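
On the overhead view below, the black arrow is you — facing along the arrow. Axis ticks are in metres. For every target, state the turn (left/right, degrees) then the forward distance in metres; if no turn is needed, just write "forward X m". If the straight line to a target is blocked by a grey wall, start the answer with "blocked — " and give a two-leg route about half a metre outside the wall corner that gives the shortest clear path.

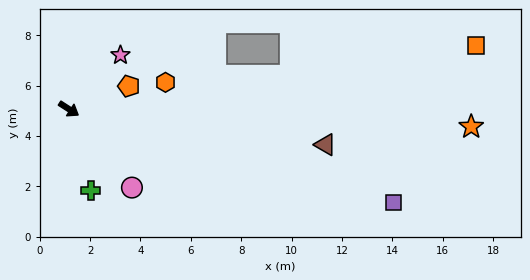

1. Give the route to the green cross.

turn right 42°, forward 3.3 m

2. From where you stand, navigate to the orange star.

turn left 30°, forward 16.0 m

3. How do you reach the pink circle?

turn right 19°, forward 4.0 m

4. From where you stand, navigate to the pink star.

turn left 79°, forward 3.0 m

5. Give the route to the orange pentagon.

turn left 54°, forward 2.5 m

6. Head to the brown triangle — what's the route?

turn left 25°, forward 10.3 m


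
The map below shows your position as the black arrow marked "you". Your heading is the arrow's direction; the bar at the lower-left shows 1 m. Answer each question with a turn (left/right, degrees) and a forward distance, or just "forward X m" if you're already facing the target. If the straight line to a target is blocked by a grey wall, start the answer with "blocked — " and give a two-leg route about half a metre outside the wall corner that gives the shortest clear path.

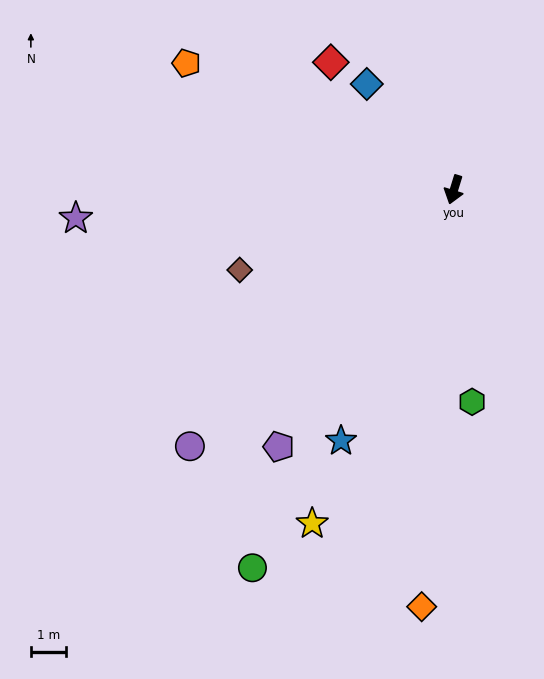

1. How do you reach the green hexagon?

turn left 22°, forward 6.0 m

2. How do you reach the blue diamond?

turn right 123°, forward 3.9 m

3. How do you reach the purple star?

turn right 69°, forward 10.7 m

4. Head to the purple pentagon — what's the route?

turn right 17°, forward 8.8 m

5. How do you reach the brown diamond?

turn right 52°, forward 6.5 m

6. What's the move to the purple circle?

turn right 29°, forward 10.4 m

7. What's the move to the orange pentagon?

turn right 98°, forward 8.3 m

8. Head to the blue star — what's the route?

turn right 7°, forward 7.8 m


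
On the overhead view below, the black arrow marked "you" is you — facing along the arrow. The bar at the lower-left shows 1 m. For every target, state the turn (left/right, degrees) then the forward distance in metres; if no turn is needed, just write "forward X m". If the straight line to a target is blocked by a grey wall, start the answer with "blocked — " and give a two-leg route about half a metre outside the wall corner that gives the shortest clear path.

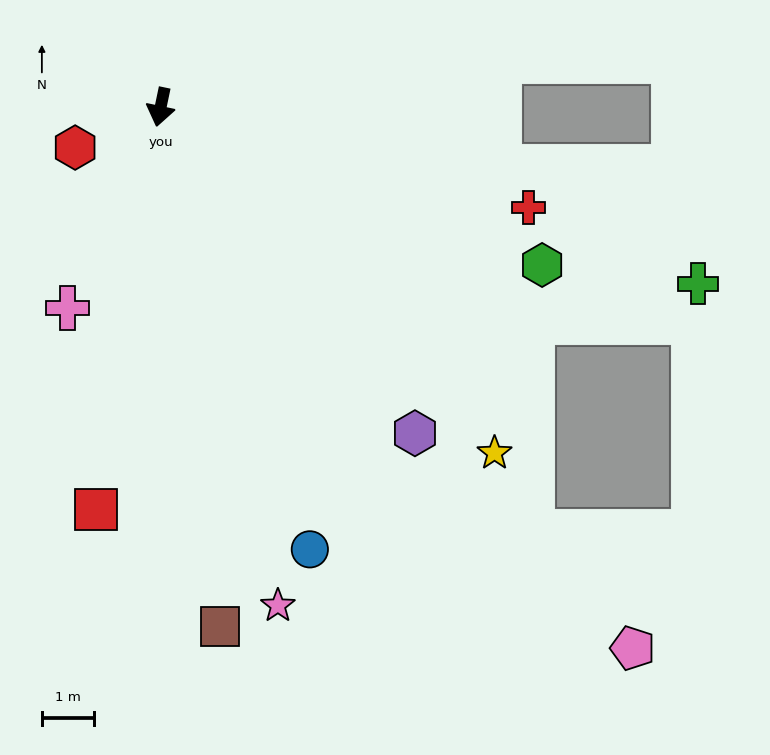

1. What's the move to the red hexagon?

turn right 53°, forward 1.8 m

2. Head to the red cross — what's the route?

turn left 87°, forward 7.3 m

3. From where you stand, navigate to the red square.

turn left 3°, forward 7.8 m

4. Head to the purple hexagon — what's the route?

turn left 50°, forward 8.0 m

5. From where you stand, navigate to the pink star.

turn left 25°, forward 9.9 m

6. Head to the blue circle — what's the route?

turn left 30°, forward 9.0 m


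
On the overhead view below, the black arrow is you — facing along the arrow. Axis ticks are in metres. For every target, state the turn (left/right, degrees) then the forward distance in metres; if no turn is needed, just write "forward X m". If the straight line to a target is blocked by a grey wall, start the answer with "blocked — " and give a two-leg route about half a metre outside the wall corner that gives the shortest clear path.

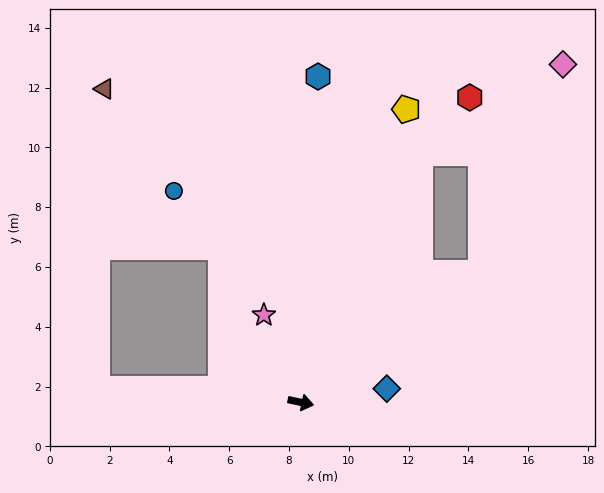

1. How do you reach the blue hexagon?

turn left 99°, forward 10.9 m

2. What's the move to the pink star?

turn left 125°, forward 3.2 m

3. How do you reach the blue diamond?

turn left 21°, forward 2.9 m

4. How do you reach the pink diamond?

blocked — turn left 76°, forward 9.2 m, then turn right 32°, forward 5.6 m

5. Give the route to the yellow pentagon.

turn left 82°, forward 10.4 m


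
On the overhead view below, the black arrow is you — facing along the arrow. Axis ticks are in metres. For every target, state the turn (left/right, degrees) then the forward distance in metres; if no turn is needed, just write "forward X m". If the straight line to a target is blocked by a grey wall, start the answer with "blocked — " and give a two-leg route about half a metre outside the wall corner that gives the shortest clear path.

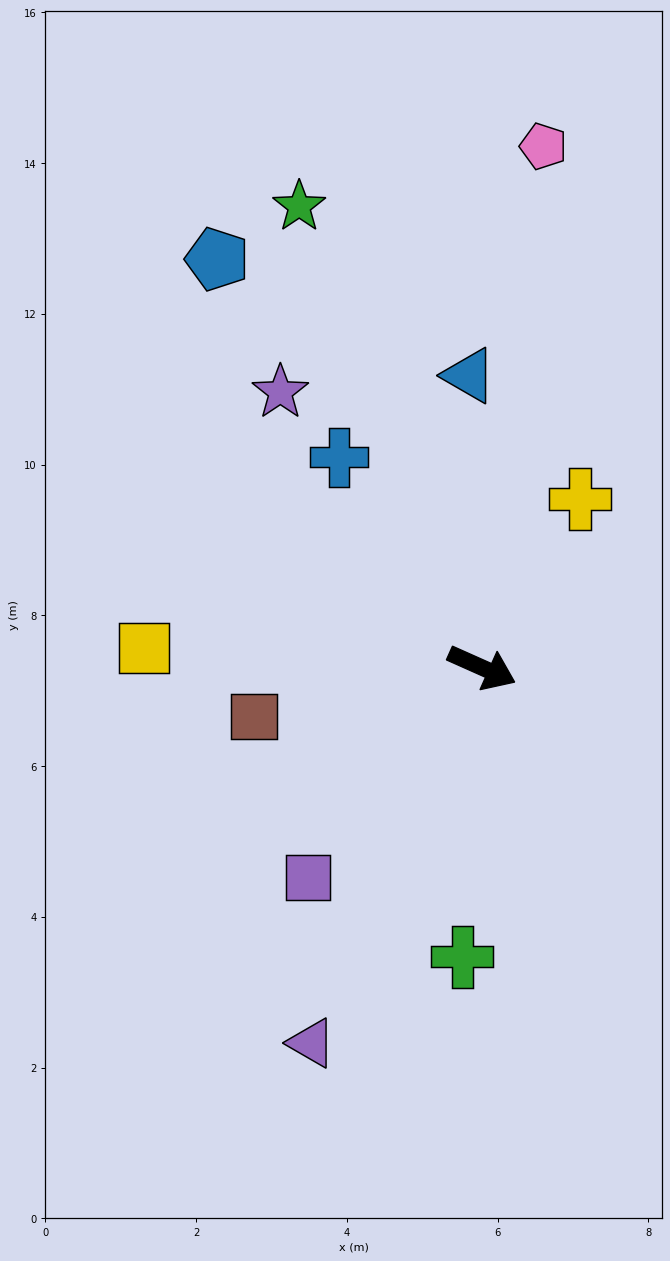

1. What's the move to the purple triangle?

turn right 90°, forward 5.5 m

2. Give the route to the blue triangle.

turn left 117°, forward 3.9 m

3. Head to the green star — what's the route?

turn left 136°, forward 6.6 m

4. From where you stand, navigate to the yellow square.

turn right 159°, forward 4.5 m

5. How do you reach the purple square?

turn right 106°, forward 3.6 m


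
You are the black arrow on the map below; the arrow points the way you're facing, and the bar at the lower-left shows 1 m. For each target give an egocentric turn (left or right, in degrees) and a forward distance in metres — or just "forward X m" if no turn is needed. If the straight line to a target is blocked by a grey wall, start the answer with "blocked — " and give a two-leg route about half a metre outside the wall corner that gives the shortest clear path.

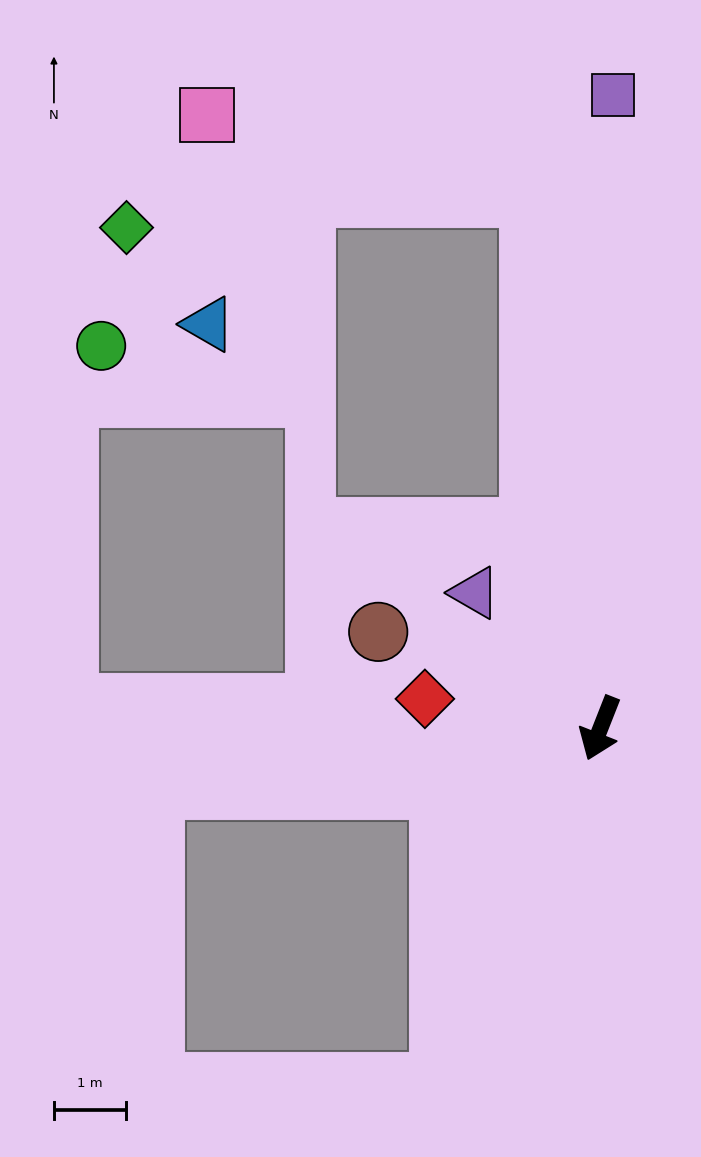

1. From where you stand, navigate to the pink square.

blocked — turn right 151°, forward 7.4 m, then turn left 68°, forward 4.6 m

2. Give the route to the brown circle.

turn right 92°, forward 3.4 m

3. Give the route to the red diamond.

turn right 78°, forward 2.5 m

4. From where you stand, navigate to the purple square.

turn right 160°, forward 8.8 m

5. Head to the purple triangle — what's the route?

turn right 116°, forward 2.6 m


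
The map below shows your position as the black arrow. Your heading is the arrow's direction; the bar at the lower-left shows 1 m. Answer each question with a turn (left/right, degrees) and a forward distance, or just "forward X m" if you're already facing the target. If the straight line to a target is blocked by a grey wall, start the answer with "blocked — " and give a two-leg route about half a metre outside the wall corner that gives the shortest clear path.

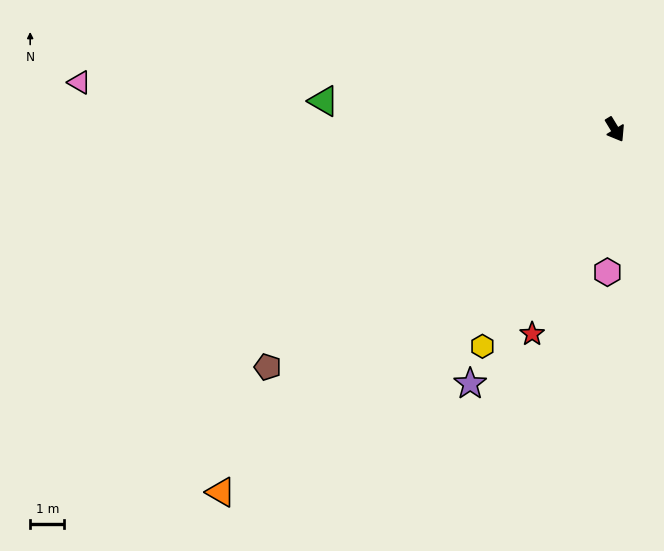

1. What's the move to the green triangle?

turn right 127°, forward 8.6 m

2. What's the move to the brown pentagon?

turn right 87°, forward 12.3 m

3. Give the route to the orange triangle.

turn right 79°, forward 15.7 m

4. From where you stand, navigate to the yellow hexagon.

turn right 63°, forward 7.4 m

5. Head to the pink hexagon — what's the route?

turn right 34°, forward 4.2 m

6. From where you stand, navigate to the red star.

turn right 53°, forward 6.5 m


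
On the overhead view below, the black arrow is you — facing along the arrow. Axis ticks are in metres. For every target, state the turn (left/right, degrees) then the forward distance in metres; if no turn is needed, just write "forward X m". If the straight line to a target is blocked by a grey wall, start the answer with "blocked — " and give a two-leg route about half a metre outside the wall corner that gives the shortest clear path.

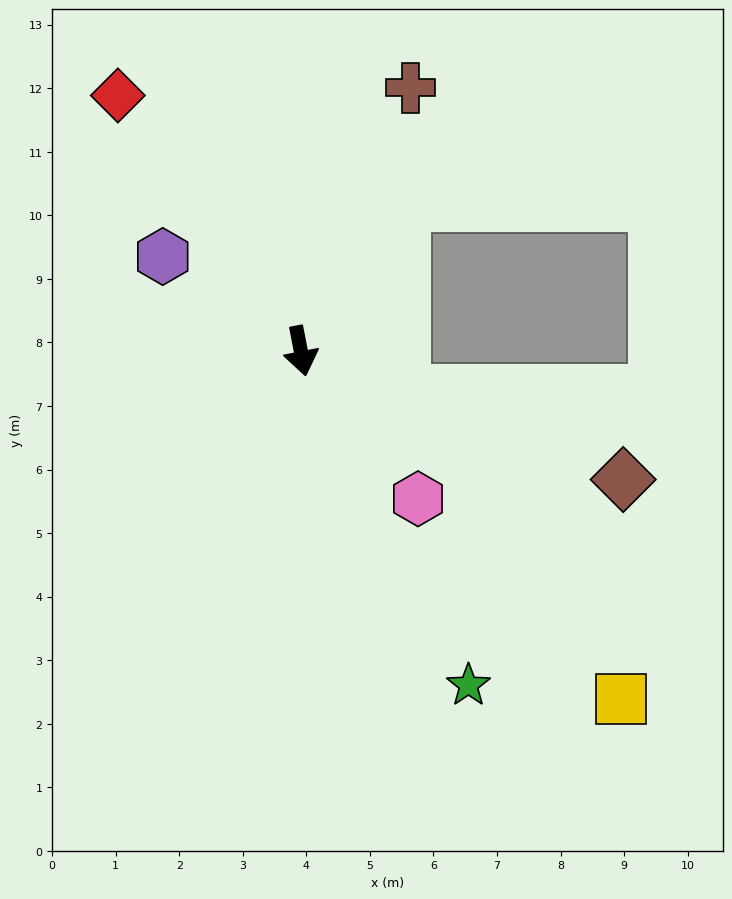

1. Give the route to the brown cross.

turn left 146°, forward 4.5 m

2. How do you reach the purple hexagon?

turn right 135°, forward 2.6 m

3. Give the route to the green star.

turn left 16°, forward 5.9 m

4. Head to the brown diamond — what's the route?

turn left 57°, forward 5.5 m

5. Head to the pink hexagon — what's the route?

turn left 28°, forward 3.0 m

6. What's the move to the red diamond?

turn right 155°, forward 4.9 m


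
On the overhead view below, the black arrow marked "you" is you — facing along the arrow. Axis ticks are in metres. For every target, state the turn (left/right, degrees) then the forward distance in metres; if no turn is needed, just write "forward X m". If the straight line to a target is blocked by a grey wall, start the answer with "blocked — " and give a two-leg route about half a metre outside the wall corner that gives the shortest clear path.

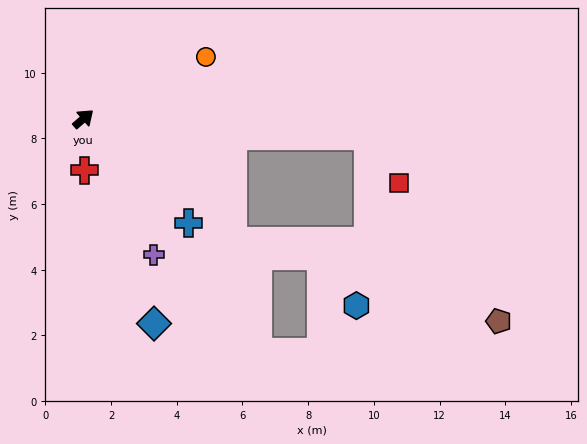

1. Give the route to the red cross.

turn right 130°, forward 1.6 m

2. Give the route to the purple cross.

turn right 104°, forward 4.7 m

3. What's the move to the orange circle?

turn right 14°, forward 4.2 m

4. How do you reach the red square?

blocked — turn right 45°, forward 8.7 m, then turn right 52°, forward 1.7 m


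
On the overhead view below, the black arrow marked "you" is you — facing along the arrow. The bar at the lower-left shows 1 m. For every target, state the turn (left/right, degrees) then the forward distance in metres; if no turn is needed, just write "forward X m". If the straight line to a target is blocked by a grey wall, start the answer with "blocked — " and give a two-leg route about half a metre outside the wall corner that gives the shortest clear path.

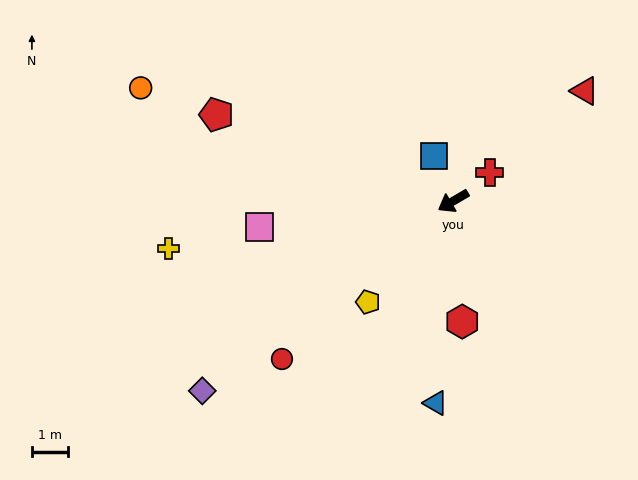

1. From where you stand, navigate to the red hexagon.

turn left 64°, forward 3.3 m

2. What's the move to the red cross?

turn right 172°, forward 1.3 m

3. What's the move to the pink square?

turn right 23°, forward 5.4 m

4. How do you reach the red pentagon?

turn right 50°, forward 6.9 m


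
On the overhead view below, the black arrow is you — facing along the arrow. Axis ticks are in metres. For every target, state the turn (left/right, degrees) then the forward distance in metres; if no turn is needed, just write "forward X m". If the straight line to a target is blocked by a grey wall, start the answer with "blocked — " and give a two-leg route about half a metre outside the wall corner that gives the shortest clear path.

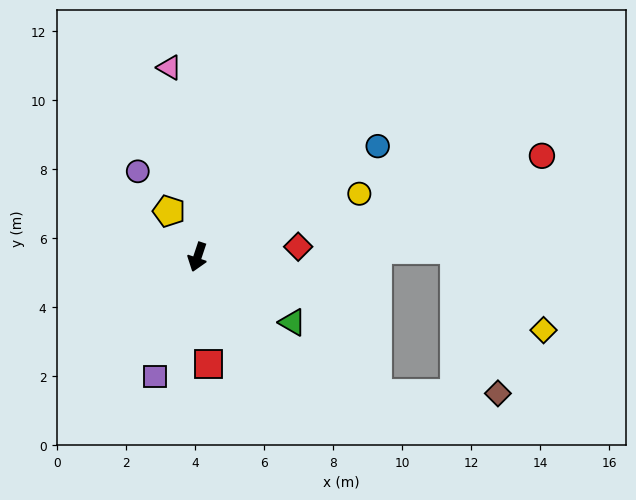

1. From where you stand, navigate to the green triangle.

turn left 74°, forward 3.3 m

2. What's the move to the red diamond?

turn left 114°, forward 2.9 m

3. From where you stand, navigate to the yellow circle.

turn left 130°, forward 5.0 m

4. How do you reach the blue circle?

turn left 140°, forward 6.1 m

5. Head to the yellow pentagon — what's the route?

turn right 130°, forward 1.6 m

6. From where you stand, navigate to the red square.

turn left 25°, forward 3.1 m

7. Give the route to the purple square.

forward 3.7 m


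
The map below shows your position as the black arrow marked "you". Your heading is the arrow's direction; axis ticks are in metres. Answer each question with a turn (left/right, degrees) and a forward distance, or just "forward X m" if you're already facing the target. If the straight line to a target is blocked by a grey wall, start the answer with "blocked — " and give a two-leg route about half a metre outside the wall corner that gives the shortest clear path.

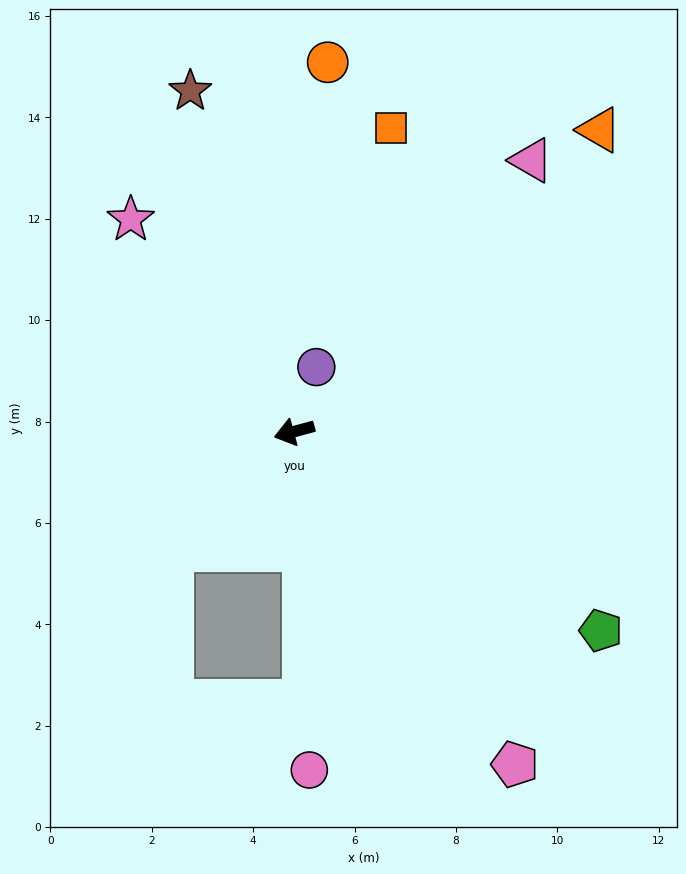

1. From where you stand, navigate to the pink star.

turn right 68°, forward 5.3 m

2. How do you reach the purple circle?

turn right 124°, forward 1.3 m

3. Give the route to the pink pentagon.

turn left 108°, forward 7.9 m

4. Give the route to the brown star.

turn right 88°, forward 7.0 m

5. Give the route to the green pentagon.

turn left 132°, forward 7.2 m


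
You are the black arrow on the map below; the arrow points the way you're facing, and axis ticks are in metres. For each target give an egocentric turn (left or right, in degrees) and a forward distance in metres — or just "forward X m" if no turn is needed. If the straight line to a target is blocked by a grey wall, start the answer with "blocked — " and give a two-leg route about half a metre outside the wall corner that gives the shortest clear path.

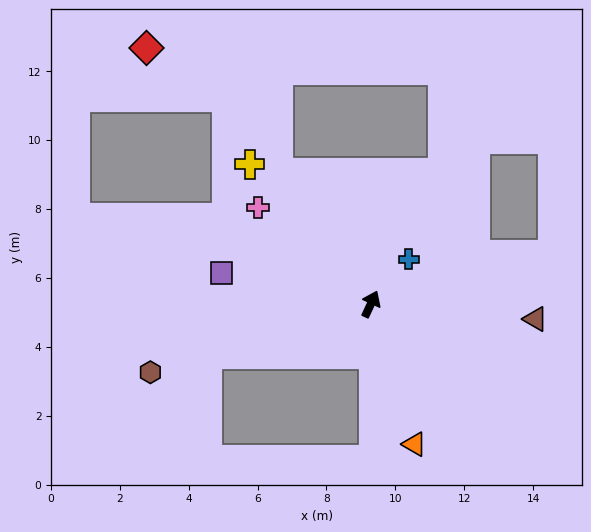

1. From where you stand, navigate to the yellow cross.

turn left 66°, forward 5.4 m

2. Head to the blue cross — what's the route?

turn right 15°, forward 1.7 m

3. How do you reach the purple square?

turn left 103°, forward 4.4 m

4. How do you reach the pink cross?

turn left 74°, forward 4.3 m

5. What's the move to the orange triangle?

turn right 138°, forward 4.3 m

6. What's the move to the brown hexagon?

turn left 132°, forward 6.7 m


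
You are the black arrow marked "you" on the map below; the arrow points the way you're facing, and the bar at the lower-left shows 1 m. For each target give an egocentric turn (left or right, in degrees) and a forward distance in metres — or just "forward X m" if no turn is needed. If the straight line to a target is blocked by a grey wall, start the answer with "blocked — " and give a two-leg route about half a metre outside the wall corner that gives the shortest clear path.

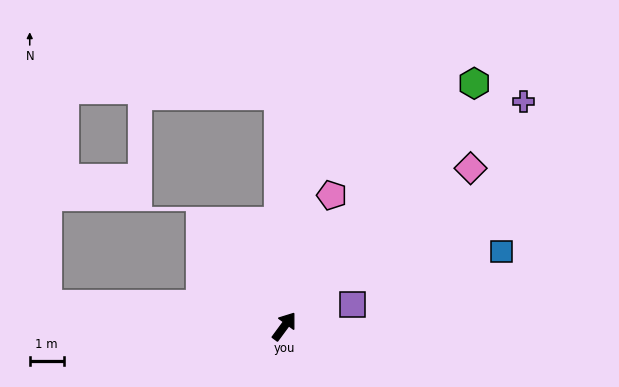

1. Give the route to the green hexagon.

forward 9.1 m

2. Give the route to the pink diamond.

turn right 13°, forward 7.2 m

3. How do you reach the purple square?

turn right 36°, forward 2.1 m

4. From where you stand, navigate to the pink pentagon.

turn left 16°, forward 4.1 m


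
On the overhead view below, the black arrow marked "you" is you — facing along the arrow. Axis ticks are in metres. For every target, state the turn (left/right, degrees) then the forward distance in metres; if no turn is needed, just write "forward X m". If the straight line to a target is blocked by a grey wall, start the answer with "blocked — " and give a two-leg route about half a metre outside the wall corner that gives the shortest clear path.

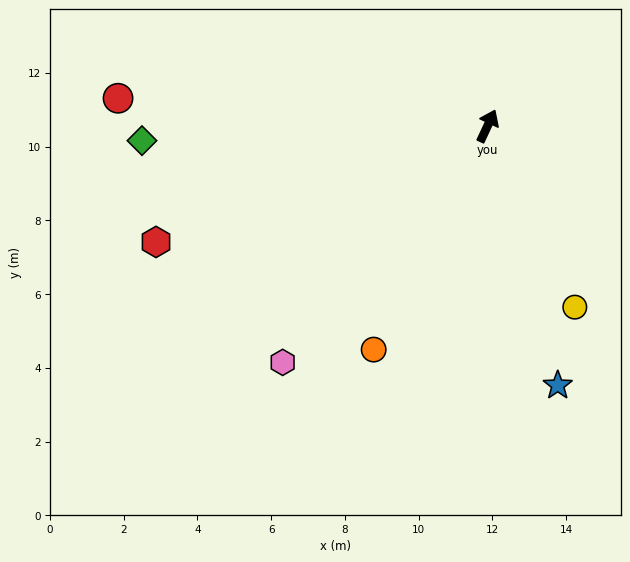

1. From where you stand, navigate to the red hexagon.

turn left 134°, forward 9.5 m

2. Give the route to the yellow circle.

turn right 129°, forward 5.5 m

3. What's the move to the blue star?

turn right 140°, forward 7.3 m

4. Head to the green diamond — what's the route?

turn left 117°, forward 9.4 m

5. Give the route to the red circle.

turn left 111°, forward 10.1 m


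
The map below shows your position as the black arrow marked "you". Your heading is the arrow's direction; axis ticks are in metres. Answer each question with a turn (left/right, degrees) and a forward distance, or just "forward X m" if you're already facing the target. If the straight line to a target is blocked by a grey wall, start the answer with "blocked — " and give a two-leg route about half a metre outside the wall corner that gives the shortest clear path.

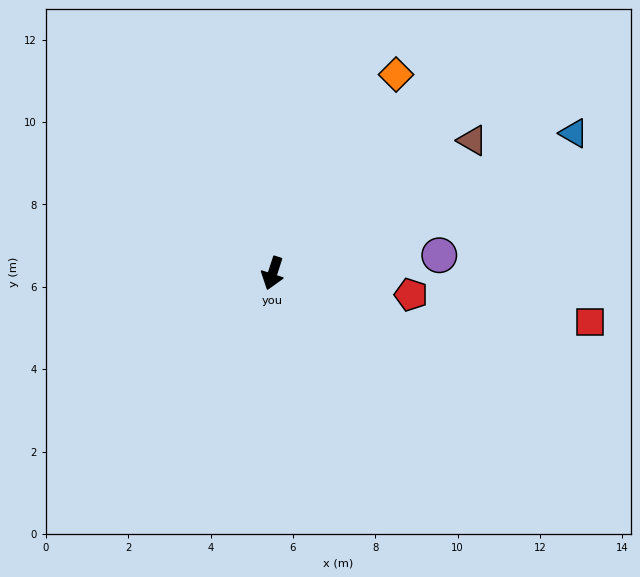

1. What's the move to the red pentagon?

turn left 99°, forward 3.4 m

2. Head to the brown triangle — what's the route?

turn left 142°, forward 5.8 m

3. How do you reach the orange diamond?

turn left 166°, forward 5.7 m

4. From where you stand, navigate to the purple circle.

turn left 114°, forward 4.1 m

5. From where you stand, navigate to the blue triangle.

turn left 133°, forward 8.1 m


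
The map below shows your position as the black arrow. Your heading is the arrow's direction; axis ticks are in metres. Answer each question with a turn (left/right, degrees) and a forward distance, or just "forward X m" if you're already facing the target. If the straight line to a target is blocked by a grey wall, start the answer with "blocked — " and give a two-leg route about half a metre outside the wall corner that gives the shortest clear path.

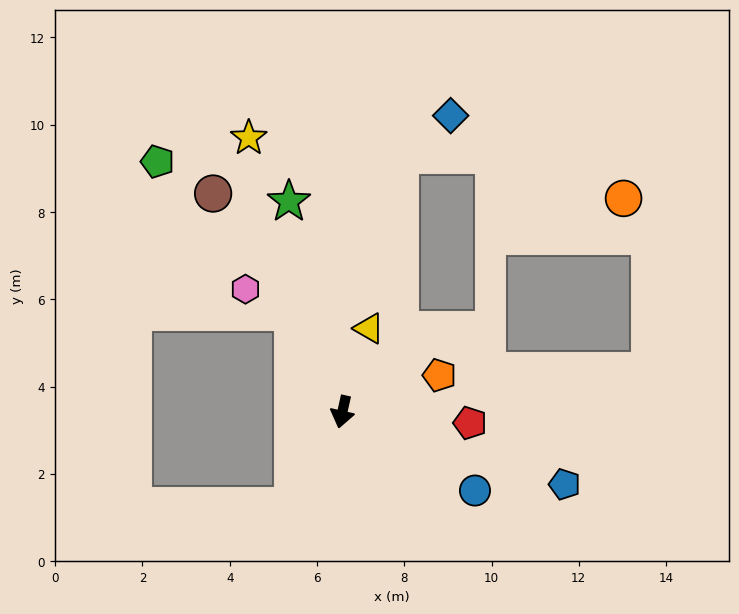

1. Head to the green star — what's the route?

turn right 153°, forward 5.0 m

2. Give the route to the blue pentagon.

turn left 85°, forward 5.4 m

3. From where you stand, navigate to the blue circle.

turn left 72°, forward 3.5 m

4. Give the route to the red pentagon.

turn left 98°, forward 2.9 m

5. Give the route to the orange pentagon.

turn left 123°, forward 2.4 m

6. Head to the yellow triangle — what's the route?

turn left 175°, forward 2.0 m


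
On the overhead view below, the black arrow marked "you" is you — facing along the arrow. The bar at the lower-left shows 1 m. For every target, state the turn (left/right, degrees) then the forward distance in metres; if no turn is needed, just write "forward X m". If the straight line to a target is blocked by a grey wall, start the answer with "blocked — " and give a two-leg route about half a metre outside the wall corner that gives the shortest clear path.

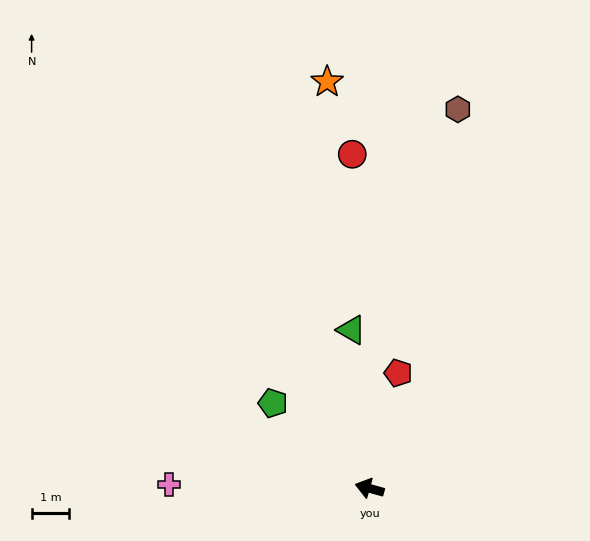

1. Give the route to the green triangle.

turn right 68°, forward 4.2 m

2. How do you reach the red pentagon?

turn right 88°, forward 3.2 m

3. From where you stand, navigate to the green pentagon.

turn right 26°, forward 3.4 m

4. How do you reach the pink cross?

turn left 14°, forward 5.3 m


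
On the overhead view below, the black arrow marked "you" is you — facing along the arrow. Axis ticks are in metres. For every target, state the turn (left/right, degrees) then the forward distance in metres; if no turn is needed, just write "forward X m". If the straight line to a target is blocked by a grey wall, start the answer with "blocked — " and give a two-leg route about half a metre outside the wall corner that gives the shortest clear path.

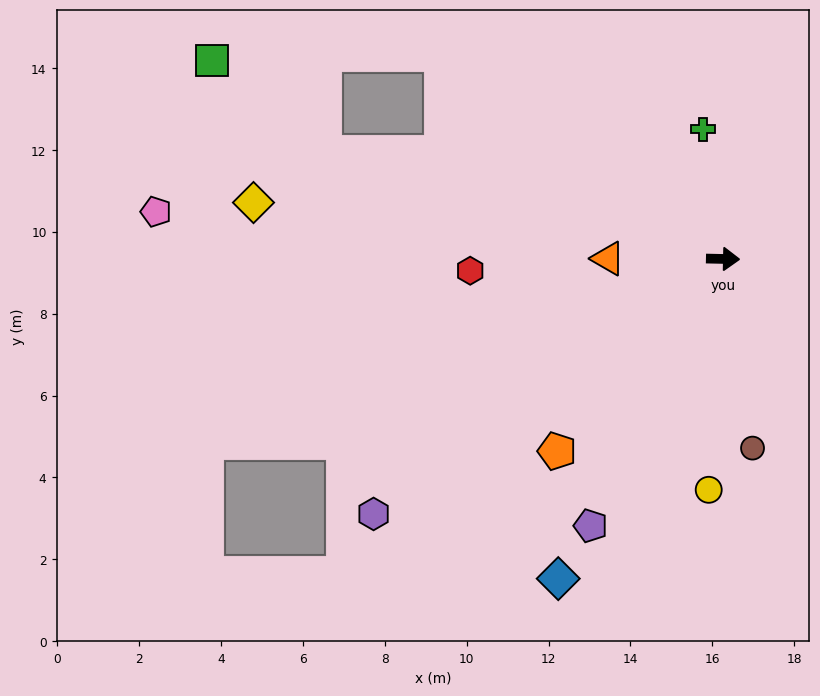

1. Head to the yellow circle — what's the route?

turn right 92°, forward 5.6 m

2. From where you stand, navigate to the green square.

blocked — turn left 166°, forward 10.1 m, then turn right 24°, forward 3.6 m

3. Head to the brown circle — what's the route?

turn right 80°, forward 4.7 m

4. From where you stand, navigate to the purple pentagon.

turn right 115°, forward 7.3 m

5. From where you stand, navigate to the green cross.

turn left 100°, forward 3.2 m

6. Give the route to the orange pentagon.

turn right 130°, forward 6.2 m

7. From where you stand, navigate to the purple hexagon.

turn right 143°, forward 10.6 m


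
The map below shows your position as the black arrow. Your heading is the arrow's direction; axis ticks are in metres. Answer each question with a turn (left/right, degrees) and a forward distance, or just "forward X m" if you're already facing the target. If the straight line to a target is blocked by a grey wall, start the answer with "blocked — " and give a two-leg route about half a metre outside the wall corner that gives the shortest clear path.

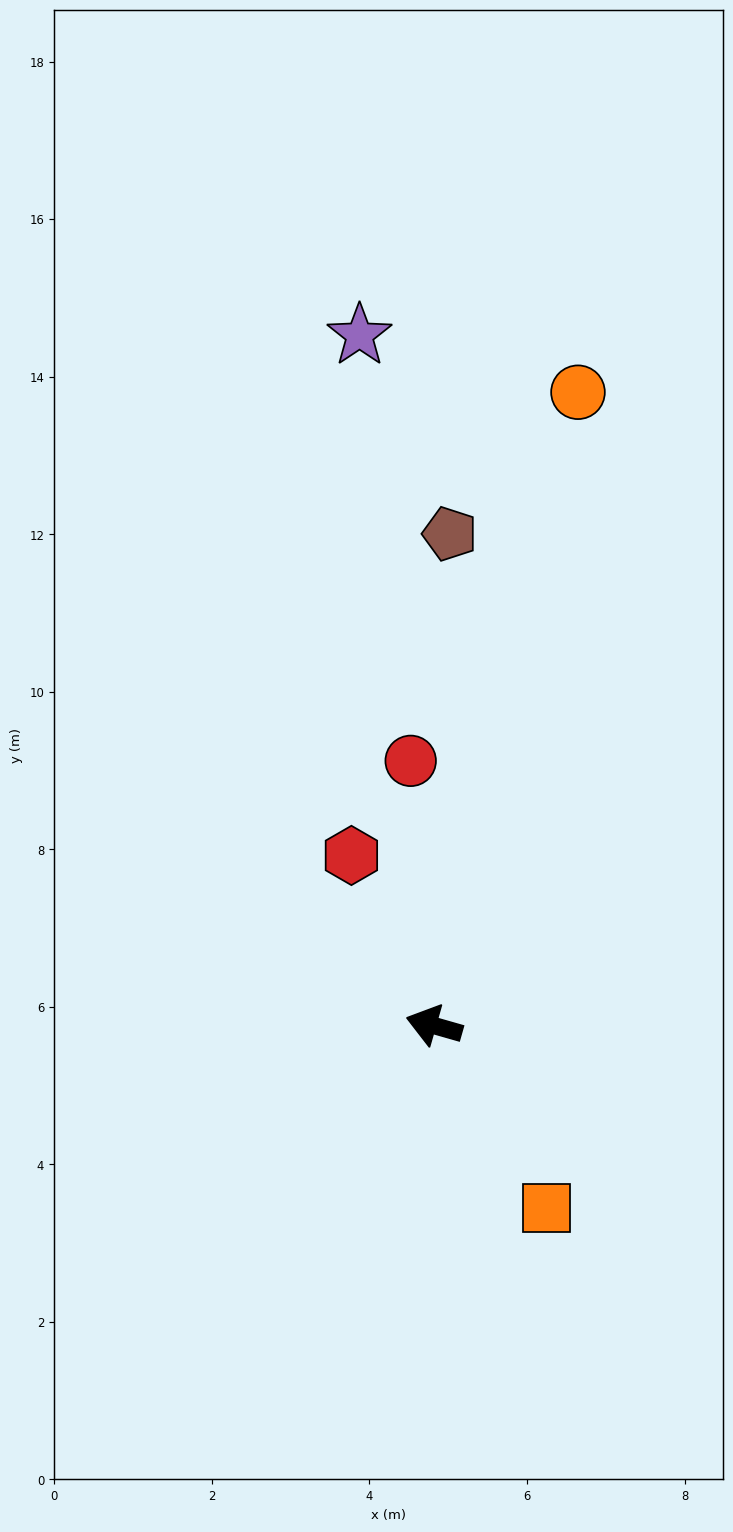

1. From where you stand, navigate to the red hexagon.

turn right 48°, forward 2.4 m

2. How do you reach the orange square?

turn left 138°, forward 2.7 m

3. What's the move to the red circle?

turn right 69°, forward 3.4 m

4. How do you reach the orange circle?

turn right 87°, forward 8.2 m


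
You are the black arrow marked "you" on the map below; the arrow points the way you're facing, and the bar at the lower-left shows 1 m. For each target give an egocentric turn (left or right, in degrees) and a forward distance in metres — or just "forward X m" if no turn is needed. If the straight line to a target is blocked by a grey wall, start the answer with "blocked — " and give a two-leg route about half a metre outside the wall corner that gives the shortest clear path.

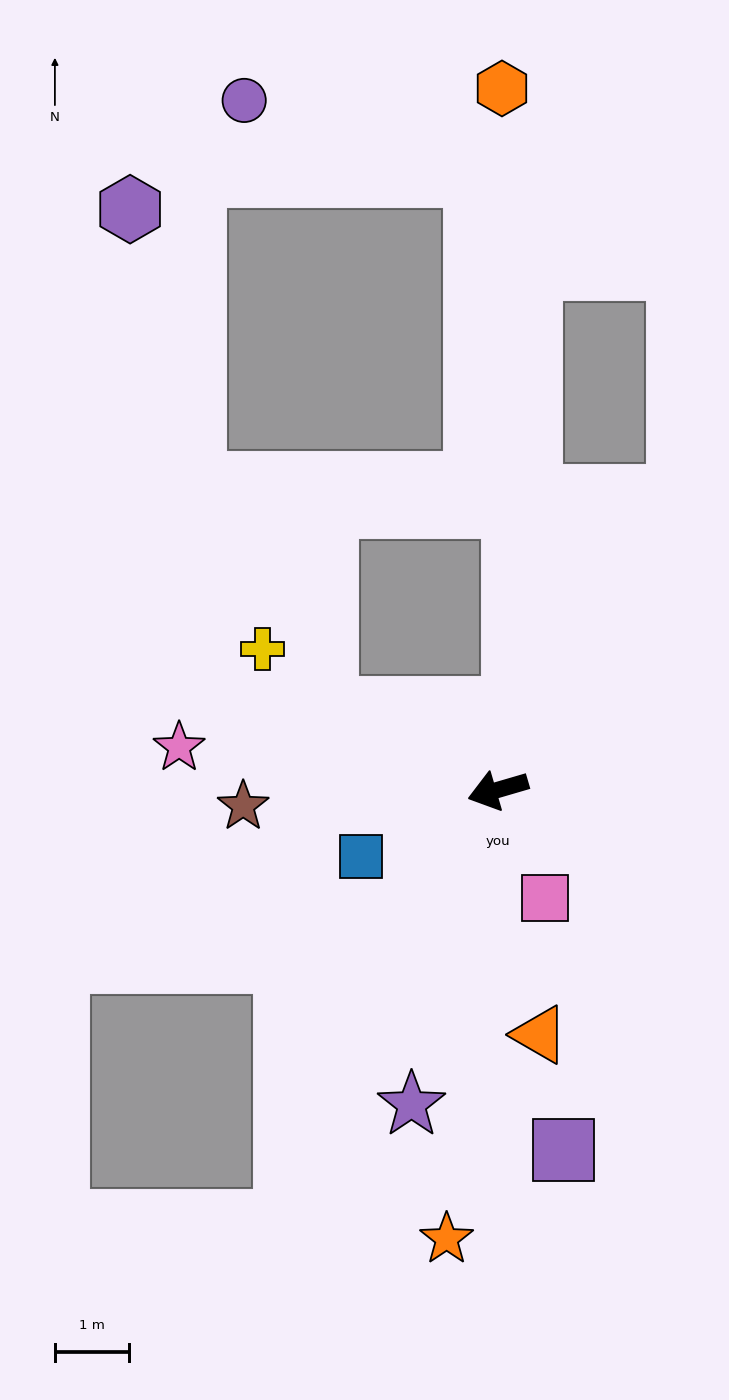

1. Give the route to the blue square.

turn left 10°, forward 2.1 m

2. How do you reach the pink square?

turn left 97°, forward 1.6 m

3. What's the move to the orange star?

turn left 67°, forward 6.1 m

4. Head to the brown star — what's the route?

turn right 13°, forward 3.5 m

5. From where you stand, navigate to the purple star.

turn left 58°, forward 4.4 m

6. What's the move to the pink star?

turn right 24°, forward 4.4 m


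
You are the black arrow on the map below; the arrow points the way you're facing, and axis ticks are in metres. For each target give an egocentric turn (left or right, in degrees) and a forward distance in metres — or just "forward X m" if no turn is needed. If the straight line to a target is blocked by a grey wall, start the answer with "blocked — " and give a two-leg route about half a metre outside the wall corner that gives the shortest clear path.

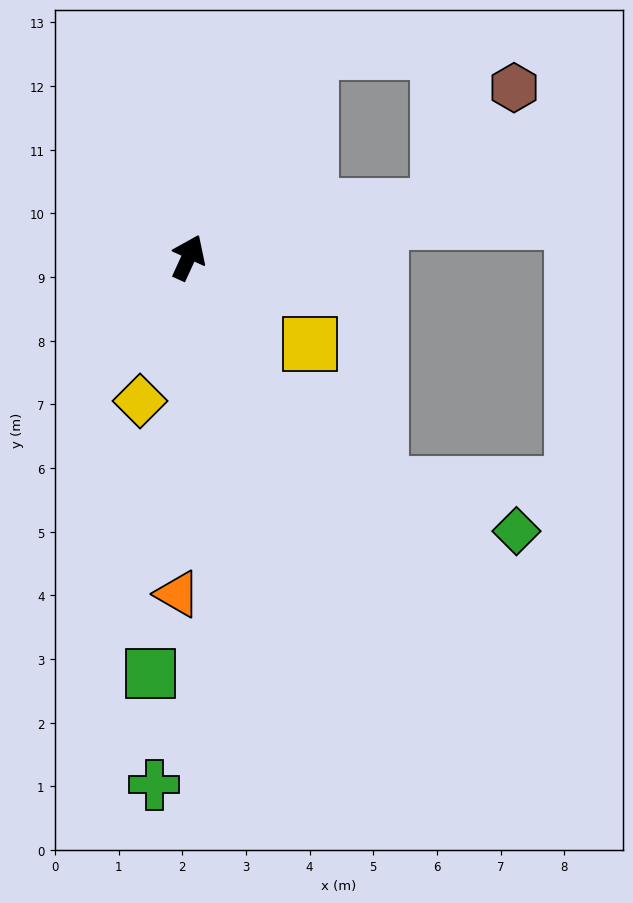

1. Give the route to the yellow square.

turn right 101°, forward 2.3 m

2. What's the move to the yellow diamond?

turn right 174°, forward 2.4 m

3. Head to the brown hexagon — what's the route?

blocked — turn right 54°, forward 4.0 m, then turn left 46°, forward 2.2 m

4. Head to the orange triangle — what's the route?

turn right 157°, forward 5.3 m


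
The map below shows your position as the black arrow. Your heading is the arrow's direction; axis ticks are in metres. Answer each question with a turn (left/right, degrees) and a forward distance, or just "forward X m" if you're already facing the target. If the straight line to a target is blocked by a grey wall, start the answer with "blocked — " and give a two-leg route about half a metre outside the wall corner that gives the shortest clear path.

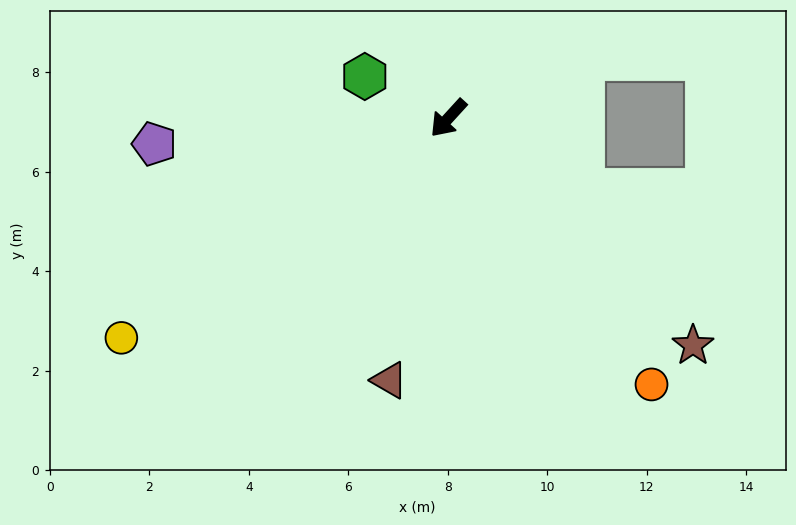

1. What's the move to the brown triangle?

turn left 30°, forward 5.4 m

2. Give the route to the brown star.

turn left 89°, forward 6.7 m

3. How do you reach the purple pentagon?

turn right 43°, forward 5.9 m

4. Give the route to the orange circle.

turn left 80°, forward 6.7 m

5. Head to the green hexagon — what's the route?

turn right 74°, forward 1.9 m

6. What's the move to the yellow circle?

turn right 14°, forward 7.9 m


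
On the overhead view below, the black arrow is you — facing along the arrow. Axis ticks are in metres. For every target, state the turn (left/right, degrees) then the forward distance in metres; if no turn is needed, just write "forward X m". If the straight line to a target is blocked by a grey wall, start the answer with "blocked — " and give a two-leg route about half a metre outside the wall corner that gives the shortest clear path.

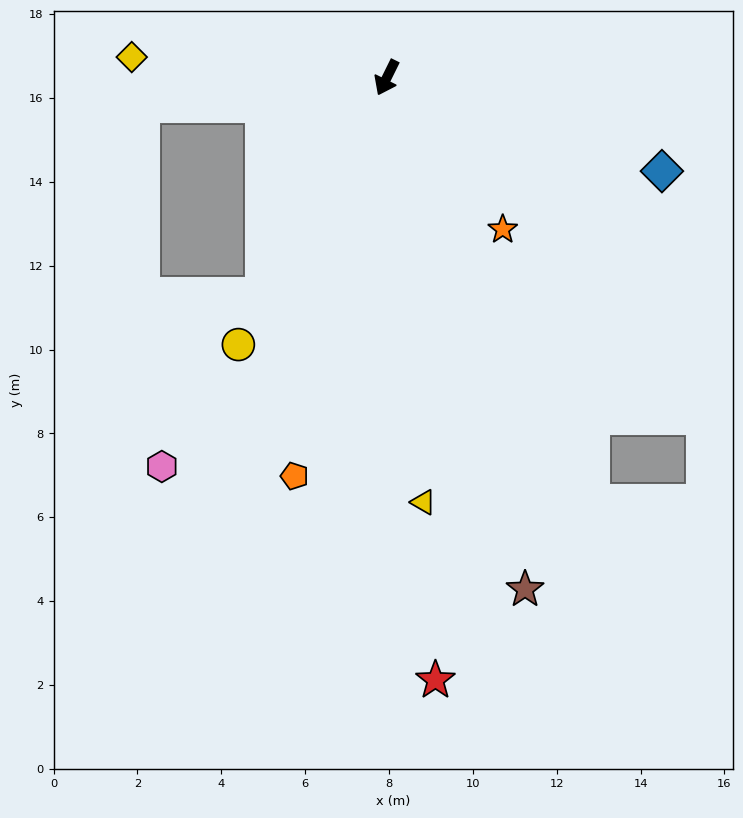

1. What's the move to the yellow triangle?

turn left 31°, forward 10.2 m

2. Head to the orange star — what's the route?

turn left 64°, forward 4.6 m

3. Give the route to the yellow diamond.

turn right 68°, forward 6.1 m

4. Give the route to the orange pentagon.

turn left 13°, forward 9.8 m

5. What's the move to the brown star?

turn left 41°, forward 12.6 m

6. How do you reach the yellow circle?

turn right 3°, forward 7.3 m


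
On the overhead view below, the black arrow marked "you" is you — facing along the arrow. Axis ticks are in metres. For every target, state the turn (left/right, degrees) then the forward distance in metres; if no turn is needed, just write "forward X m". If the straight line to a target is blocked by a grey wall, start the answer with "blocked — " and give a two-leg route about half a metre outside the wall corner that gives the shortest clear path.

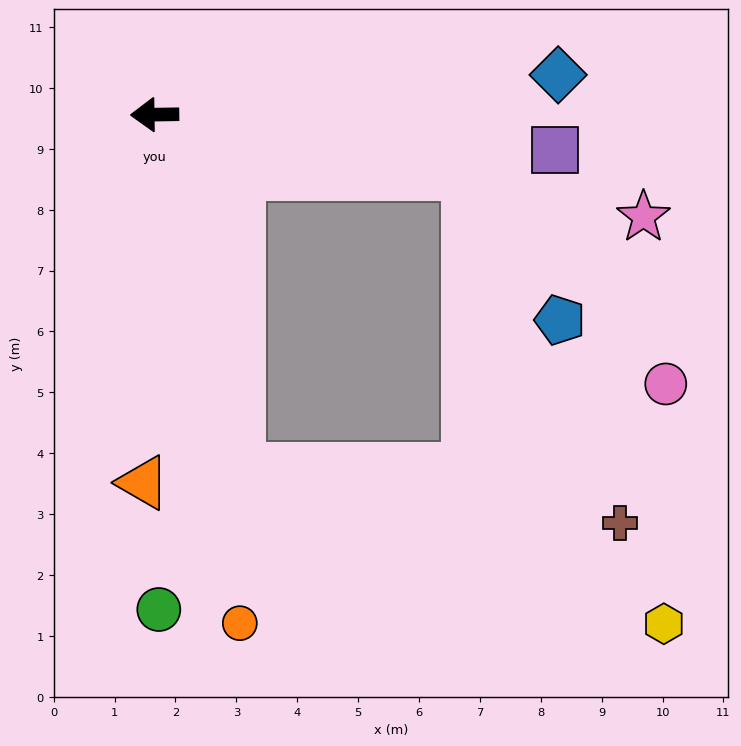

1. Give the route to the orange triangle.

turn left 87°, forward 6.0 m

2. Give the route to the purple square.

turn left 174°, forward 6.6 m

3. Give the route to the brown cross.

blocked — turn left 103°, forward 6.0 m, then turn left 68°, forward 6.3 m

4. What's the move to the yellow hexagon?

blocked — turn left 103°, forward 6.0 m, then turn left 56°, forward 7.4 m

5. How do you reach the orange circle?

turn left 99°, forward 8.5 m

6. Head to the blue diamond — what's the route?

turn right 175°, forward 6.7 m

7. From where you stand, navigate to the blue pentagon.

blocked — turn left 168°, forward 5.2 m, then turn right 46°, forward 2.8 m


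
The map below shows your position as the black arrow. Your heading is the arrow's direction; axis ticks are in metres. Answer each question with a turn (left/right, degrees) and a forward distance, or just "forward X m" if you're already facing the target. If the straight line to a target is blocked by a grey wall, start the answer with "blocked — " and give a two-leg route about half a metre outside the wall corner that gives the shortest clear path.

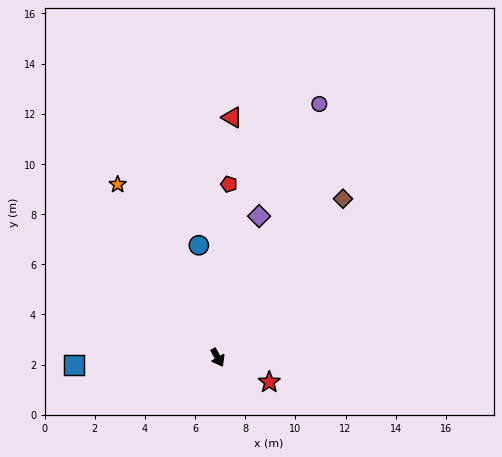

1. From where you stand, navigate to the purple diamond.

turn left 135°, forward 5.9 m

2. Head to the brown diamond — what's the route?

turn left 113°, forward 8.1 m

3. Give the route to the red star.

turn left 36°, forward 2.3 m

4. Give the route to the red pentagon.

turn left 147°, forward 6.9 m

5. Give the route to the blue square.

turn right 116°, forward 5.7 m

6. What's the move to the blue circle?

turn left 161°, forward 4.5 m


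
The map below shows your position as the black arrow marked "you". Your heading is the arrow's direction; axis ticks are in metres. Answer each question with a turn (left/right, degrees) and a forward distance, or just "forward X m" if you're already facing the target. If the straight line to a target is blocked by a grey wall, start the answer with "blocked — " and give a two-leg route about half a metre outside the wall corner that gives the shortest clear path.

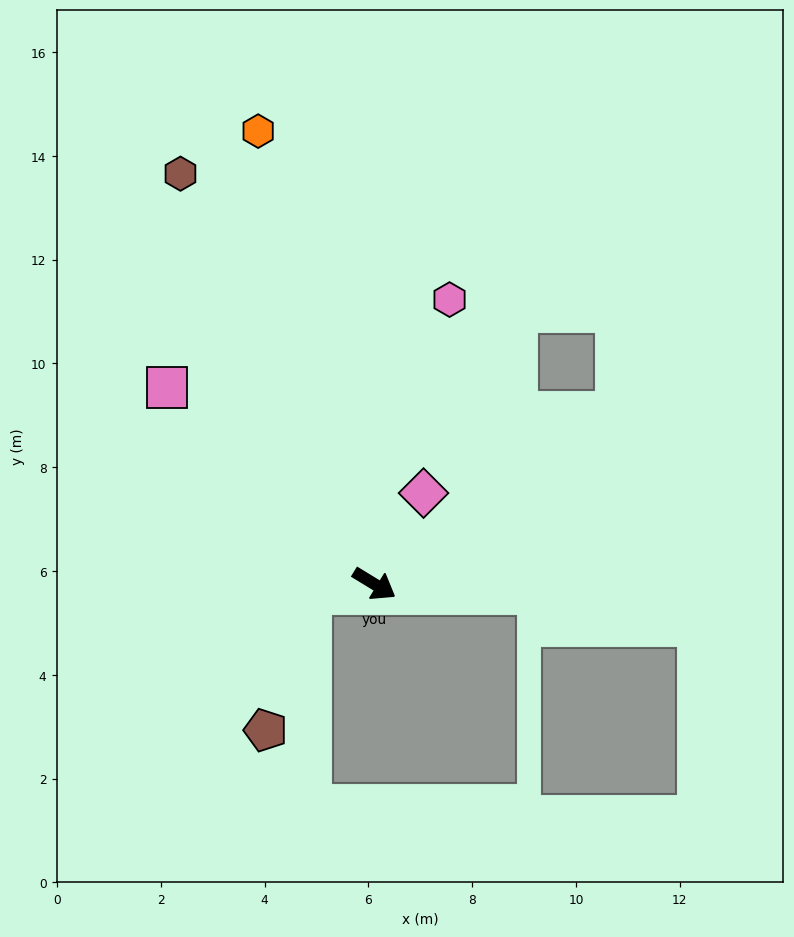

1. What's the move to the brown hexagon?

turn left 147°, forward 8.7 m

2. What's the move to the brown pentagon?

blocked — turn right 141°, forward 1.3 m, then turn left 65°, forward 2.8 m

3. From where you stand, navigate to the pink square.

turn left 168°, forward 5.5 m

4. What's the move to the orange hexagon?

turn left 136°, forward 9.0 m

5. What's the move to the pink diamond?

turn left 93°, forward 2.0 m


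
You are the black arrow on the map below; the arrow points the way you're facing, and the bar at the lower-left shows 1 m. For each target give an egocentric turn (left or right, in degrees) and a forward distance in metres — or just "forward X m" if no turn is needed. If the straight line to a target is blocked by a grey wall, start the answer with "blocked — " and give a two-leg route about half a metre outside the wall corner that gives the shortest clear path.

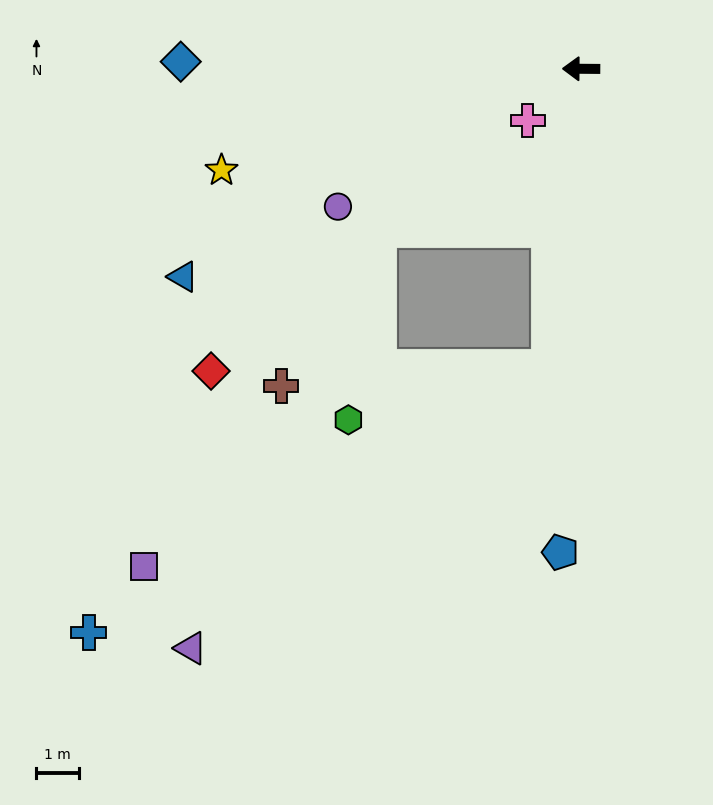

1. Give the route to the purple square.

blocked — turn left 84°, forward 7.1 m, then turn right 57°, forward 10.7 m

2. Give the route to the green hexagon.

blocked — turn left 84°, forward 7.1 m, then turn right 69°, forward 4.9 m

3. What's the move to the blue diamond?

forward 9.5 m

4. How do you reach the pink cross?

turn left 45°, forward 1.8 m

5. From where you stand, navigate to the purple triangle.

blocked — turn left 84°, forward 7.1 m, then turn right 46°, forward 10.8 m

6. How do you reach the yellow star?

turn left 16°, forward 8.8 m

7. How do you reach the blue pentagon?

turn left 88°, forward 11.4 m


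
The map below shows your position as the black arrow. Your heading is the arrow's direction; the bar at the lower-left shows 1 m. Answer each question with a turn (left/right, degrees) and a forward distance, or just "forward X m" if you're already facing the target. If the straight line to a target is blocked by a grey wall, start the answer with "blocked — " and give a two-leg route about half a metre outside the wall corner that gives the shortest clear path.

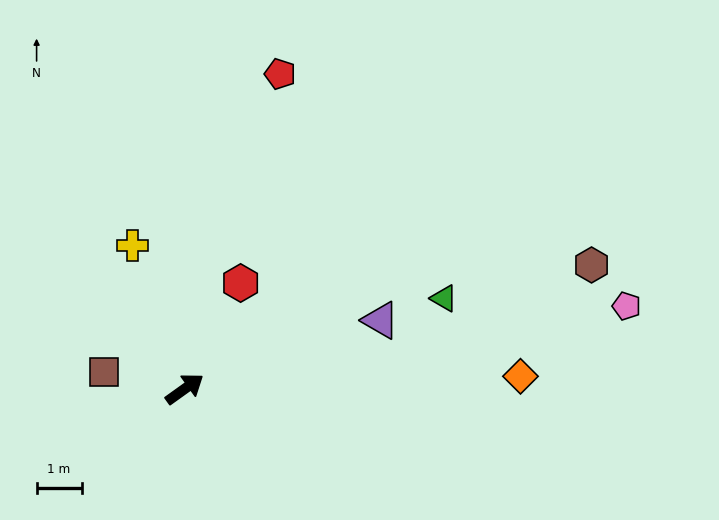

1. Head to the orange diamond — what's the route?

turn right 33°, forward 7.5 m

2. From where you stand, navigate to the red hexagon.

turn left 27°, forward 2.7 m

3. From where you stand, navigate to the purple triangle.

turn right 16°, forward 4.6 m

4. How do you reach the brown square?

turn left 133°, forward 1.8 m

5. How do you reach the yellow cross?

turn left 74°, forward 3.4 m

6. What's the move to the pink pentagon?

turn right 25°, forward 10.0 m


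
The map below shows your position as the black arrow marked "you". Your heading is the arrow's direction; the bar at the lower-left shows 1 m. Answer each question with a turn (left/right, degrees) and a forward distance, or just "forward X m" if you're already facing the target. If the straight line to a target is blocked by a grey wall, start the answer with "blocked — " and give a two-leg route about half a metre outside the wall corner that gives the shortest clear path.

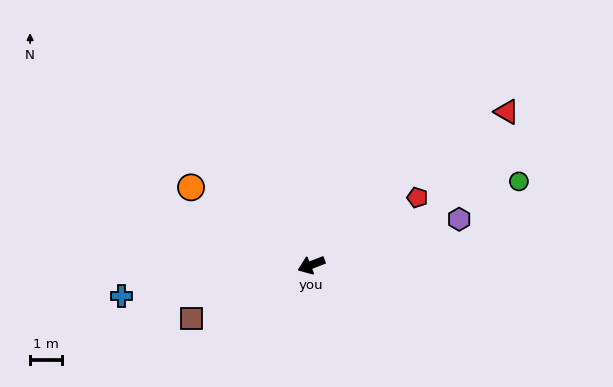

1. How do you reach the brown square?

turn left 3°, forward 4.1 m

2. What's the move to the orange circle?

turn right 54°, forward 4.4 m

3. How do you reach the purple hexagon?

turn left 176°, forward 4.8 m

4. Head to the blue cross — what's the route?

turn right 12°, forward 6.0 m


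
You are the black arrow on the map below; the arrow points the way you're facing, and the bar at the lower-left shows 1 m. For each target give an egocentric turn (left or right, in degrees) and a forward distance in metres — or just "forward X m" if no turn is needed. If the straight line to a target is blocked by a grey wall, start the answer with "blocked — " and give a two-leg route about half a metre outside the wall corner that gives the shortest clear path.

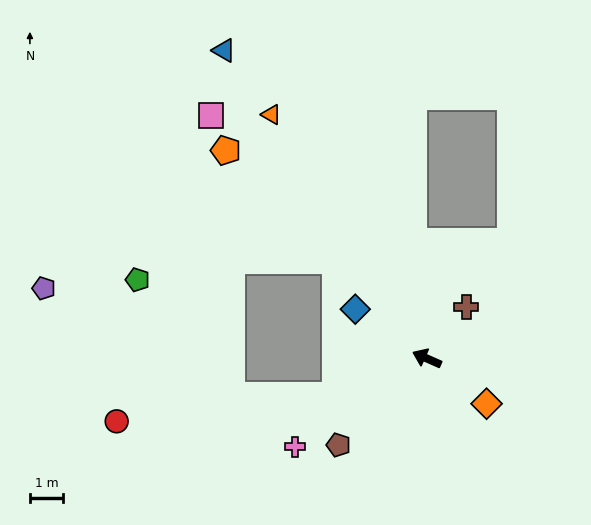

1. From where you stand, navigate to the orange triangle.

turn right 34°, forward 8.7 m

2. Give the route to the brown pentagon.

turn left 68°, forward 3.7 m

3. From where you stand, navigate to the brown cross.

turn right 103°, forward 2.0 m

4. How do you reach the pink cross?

turn left 58°, forward 4.7 m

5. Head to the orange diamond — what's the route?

turn left 167°, forward 2.2 m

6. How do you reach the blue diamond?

turn right 11°, forward 2.6 m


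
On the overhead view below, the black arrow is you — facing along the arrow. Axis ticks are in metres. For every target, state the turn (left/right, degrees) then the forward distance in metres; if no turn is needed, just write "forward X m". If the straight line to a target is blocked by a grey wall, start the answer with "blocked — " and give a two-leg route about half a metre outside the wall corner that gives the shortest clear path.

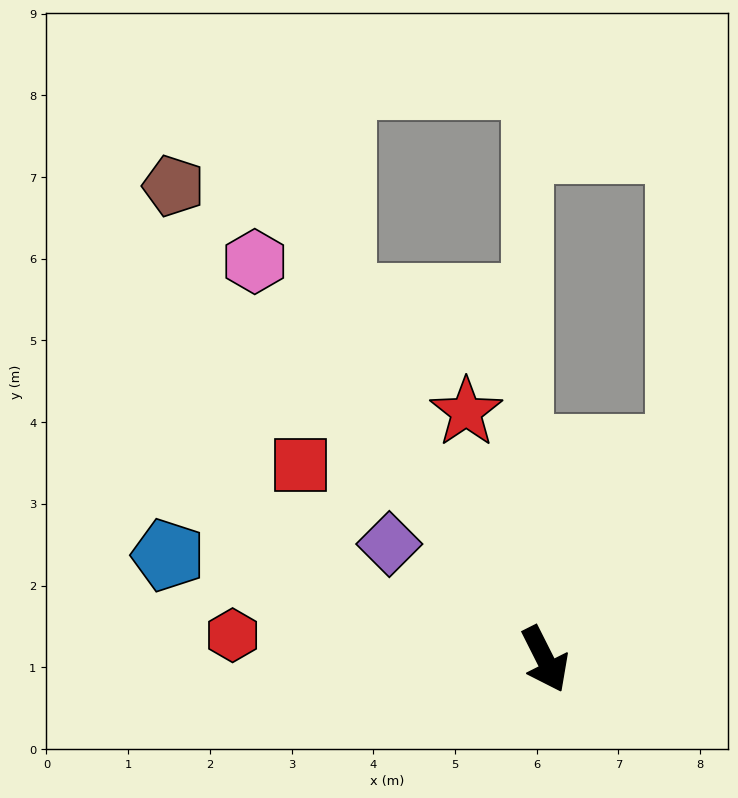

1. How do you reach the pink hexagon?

turn right 171°, forward 6.0 m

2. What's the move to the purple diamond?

turn right 153°, forward 2.4 m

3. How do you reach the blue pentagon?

turn right 132°, forward 4.8 m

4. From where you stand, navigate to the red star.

turn left 171°, forward 3.2 m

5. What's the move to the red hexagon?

turn right 121°, forward 3.8 m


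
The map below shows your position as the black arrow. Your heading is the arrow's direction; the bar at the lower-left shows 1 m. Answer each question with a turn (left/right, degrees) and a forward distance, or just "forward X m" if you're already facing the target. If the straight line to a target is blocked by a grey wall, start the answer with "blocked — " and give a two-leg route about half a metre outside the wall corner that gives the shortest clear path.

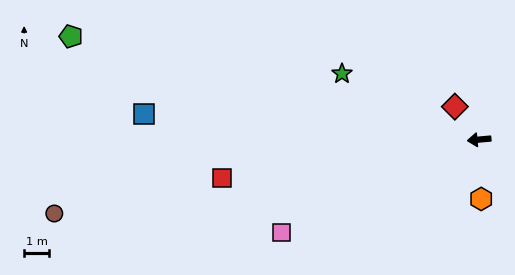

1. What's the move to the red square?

turn left 3°, forward 10.4 m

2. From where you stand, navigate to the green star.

turn right 31°, forward 6.1 m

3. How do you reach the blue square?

turn right 10°, forward 13.4 m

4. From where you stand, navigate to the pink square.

turn left 20°, forward 8.7 m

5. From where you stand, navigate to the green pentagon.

turn right 19°, forward 16.8 m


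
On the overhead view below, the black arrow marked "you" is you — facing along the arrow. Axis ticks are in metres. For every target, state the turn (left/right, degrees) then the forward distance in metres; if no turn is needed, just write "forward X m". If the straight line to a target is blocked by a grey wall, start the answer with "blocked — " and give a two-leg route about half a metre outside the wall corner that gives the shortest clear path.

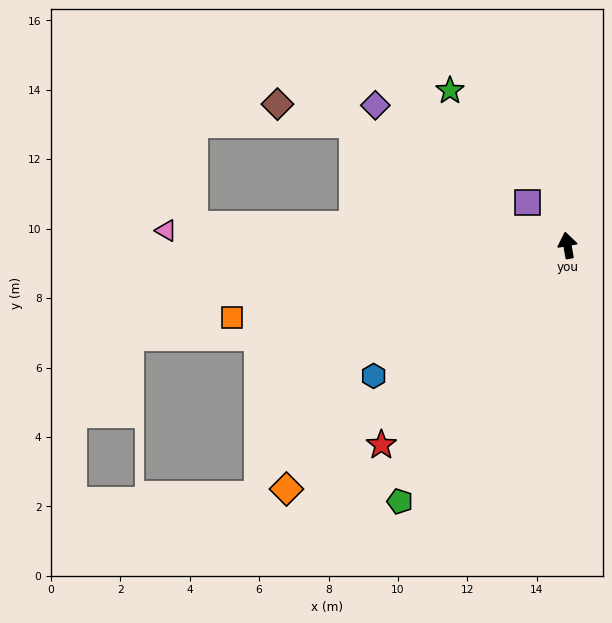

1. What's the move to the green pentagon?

turn left 137°, forward 8.8 m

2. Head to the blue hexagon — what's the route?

turn left 114°, forward 6.7 m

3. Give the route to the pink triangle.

turn left 78°, forward 11.6 m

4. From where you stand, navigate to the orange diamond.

turn left 121°, forward 10.7 m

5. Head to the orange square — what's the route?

turn left 92°, forward 9.9 m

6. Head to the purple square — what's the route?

turn left 33°, forward 1.7 m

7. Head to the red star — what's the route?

turn left 127°, forward 7.9 m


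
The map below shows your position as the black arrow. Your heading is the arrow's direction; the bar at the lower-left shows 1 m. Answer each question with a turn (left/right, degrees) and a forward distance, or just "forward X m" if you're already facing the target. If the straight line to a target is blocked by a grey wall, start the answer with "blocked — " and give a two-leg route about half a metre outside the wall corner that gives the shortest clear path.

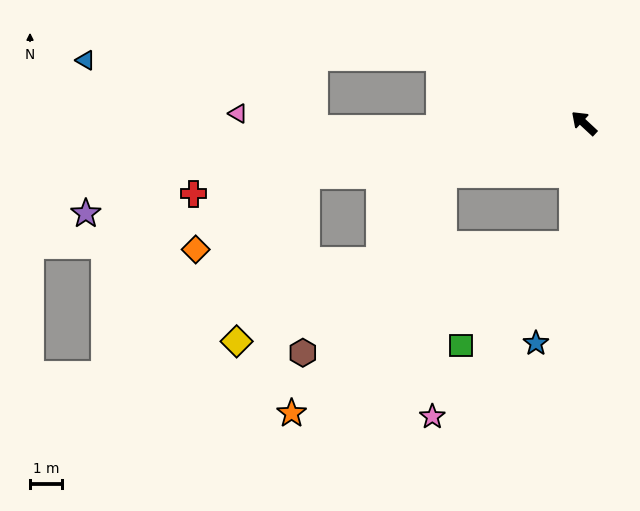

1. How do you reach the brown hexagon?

blocked — turn left 127°, forward 3.8 m, then turn right 62°, forward 9.1 m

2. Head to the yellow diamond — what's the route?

blocked — turn left 127°, forward 3.8 m, then turn right 68°, forward 11.0 m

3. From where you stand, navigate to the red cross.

turn left 53°, forward 12.4 m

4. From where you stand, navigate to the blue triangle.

blocked — turn left 19°, forward 5.0 m, then turn left 24°, forward 11.1 m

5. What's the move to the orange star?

blocked — turn left 63°, forward 4.7 m, then turn left 37°, forward 8.9 m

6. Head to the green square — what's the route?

blocked — turn left 127°, forward 3.8 m, then turn right 42°, forward 4.7 m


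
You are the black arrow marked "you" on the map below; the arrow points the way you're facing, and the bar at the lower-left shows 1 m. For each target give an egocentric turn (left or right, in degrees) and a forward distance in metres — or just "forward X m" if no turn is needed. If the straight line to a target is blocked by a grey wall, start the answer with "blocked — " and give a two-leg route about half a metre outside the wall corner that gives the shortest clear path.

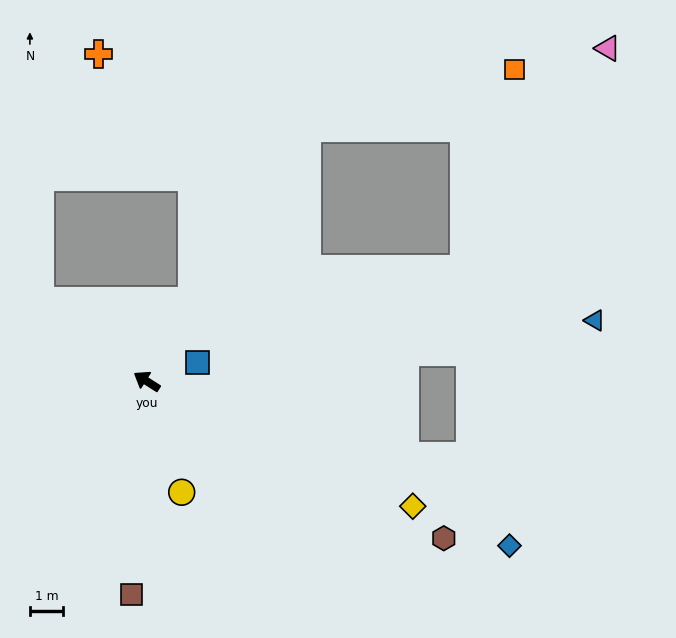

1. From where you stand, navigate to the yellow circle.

turn left 140°, forward 3.5 m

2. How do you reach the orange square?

blocked — turn right 90°, forward 9.0 m, then turn right 42°, forward 6.4 m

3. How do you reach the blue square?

turn right 127°, forward 1.6 m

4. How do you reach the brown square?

turn left 118°, forward 6.4 m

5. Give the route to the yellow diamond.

turn right 173°, forward 8.8 m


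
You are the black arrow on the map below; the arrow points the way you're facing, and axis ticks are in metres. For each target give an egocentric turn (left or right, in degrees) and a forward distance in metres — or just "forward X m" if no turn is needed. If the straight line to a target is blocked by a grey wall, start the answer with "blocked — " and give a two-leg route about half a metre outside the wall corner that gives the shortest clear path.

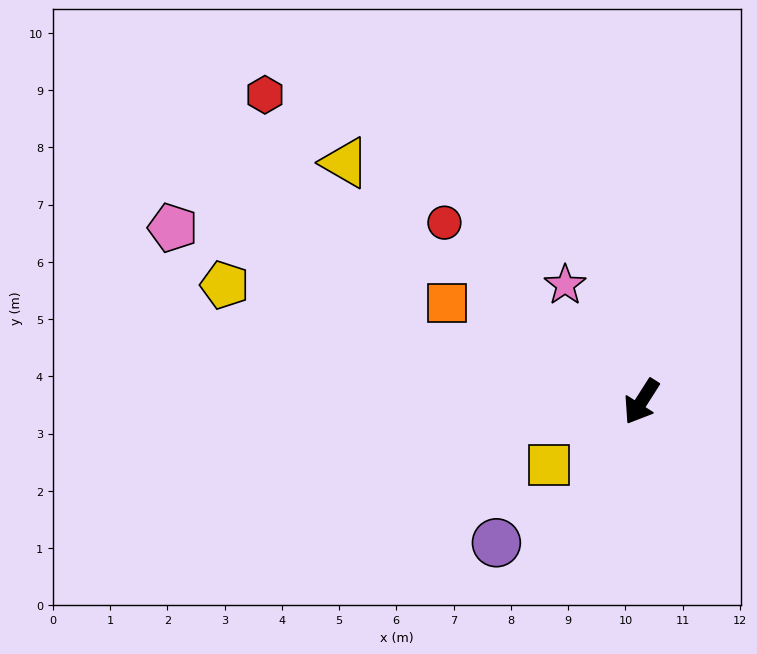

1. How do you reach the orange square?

turn right 84°, forward 3.8 m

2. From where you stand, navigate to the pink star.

turn right 114°, forward 2.4 m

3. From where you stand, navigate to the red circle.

turn right 100°, forward 4.6 m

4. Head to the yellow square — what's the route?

turn right 23°, forward 2.0 m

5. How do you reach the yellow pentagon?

turn right 73°, forward 7.6 m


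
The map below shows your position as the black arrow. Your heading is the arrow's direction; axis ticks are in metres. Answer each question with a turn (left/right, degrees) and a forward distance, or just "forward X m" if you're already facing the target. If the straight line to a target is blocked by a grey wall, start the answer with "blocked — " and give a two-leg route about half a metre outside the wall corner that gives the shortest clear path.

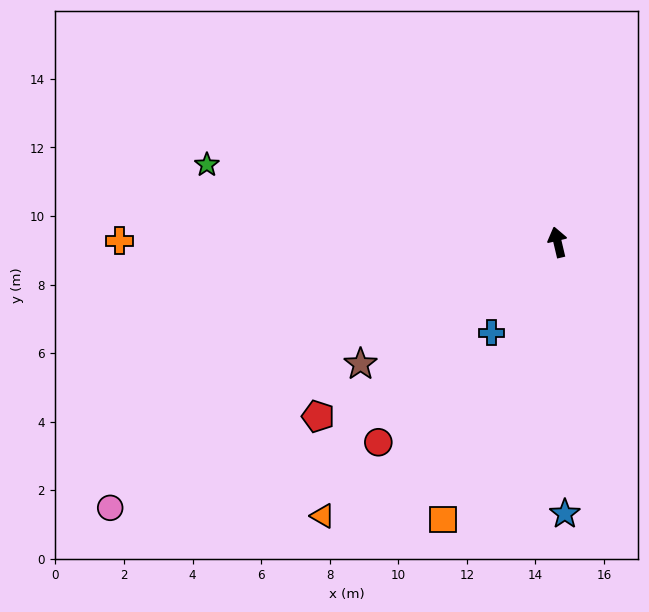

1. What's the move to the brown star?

turn left 108°, forward 6.8 m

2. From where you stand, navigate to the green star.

turn left 64°, forward 10.5 m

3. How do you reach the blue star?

turn left 168°, forward 7.9 m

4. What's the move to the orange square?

turn left 144°, forward 8.7 m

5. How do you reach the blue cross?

turn left 131°, forward 3.3 m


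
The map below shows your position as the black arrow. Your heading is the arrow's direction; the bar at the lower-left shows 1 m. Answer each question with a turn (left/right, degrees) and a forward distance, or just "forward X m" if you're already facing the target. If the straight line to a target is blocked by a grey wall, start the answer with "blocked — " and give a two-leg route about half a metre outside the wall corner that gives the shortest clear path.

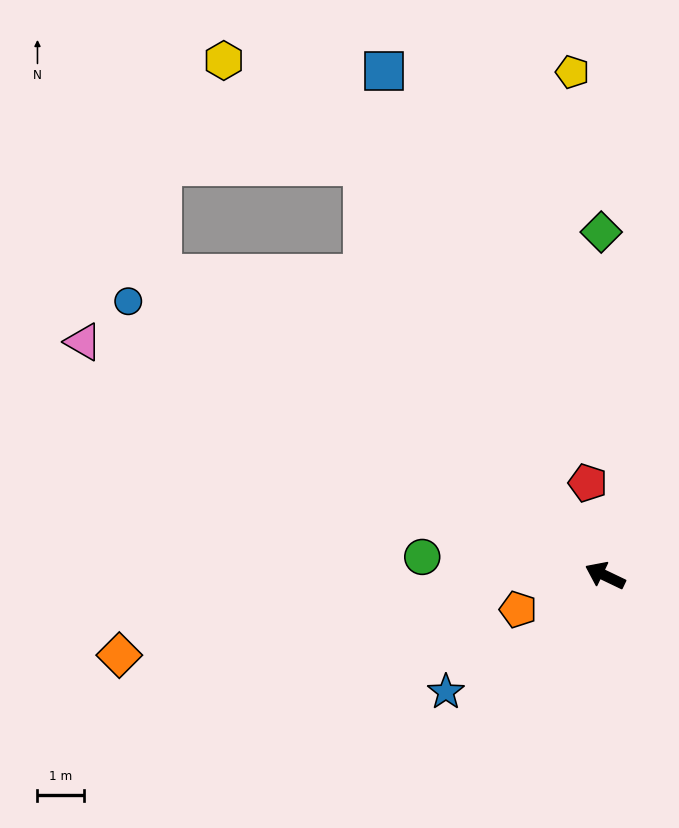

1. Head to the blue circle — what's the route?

turn right 4°, forward 11.9 m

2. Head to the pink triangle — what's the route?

forward 12.3 m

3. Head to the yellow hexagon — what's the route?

blocked — turn right 34°, forward 10.2 m, then turn left 22°, forward 3.8 m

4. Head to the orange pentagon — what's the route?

turn left 47°, forward 2.0 m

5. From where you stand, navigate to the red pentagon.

turn right 54°, forward 2.0 m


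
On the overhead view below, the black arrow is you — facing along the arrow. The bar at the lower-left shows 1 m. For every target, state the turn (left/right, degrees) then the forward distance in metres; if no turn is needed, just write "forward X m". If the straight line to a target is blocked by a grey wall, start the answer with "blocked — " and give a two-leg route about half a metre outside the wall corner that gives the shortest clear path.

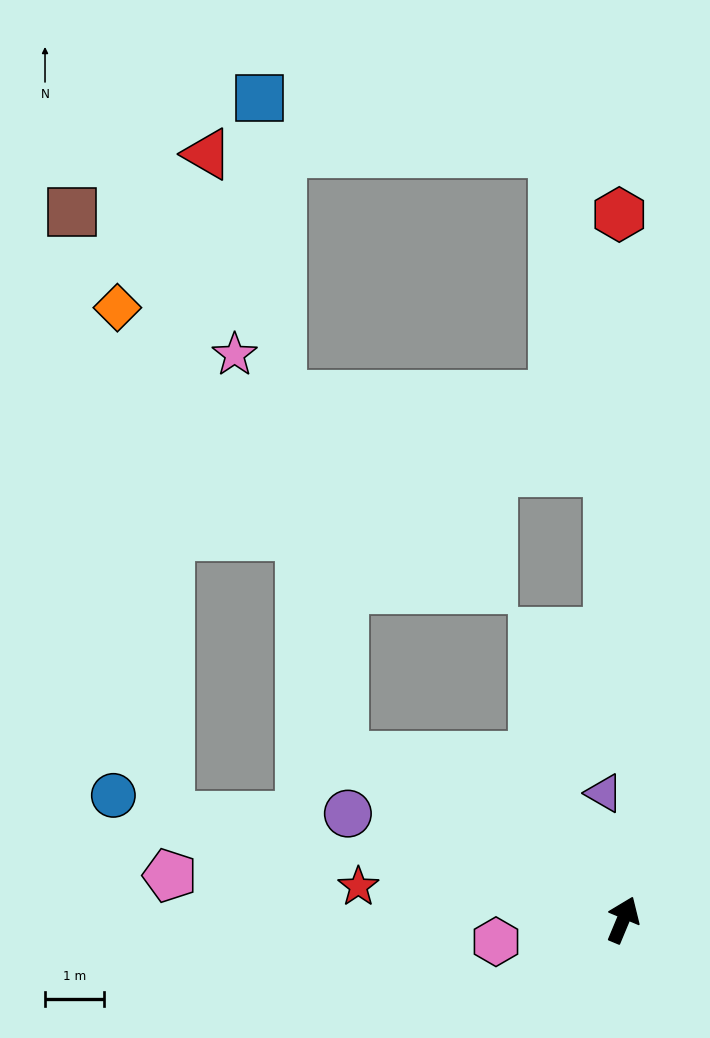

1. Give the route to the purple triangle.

turn left 31°, forward 2.2 m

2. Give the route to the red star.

turn left 106°, forward 4.5 m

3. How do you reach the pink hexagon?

turn left 122°, forward 2.2 m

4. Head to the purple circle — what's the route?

turn left 92°, forward 5.0 m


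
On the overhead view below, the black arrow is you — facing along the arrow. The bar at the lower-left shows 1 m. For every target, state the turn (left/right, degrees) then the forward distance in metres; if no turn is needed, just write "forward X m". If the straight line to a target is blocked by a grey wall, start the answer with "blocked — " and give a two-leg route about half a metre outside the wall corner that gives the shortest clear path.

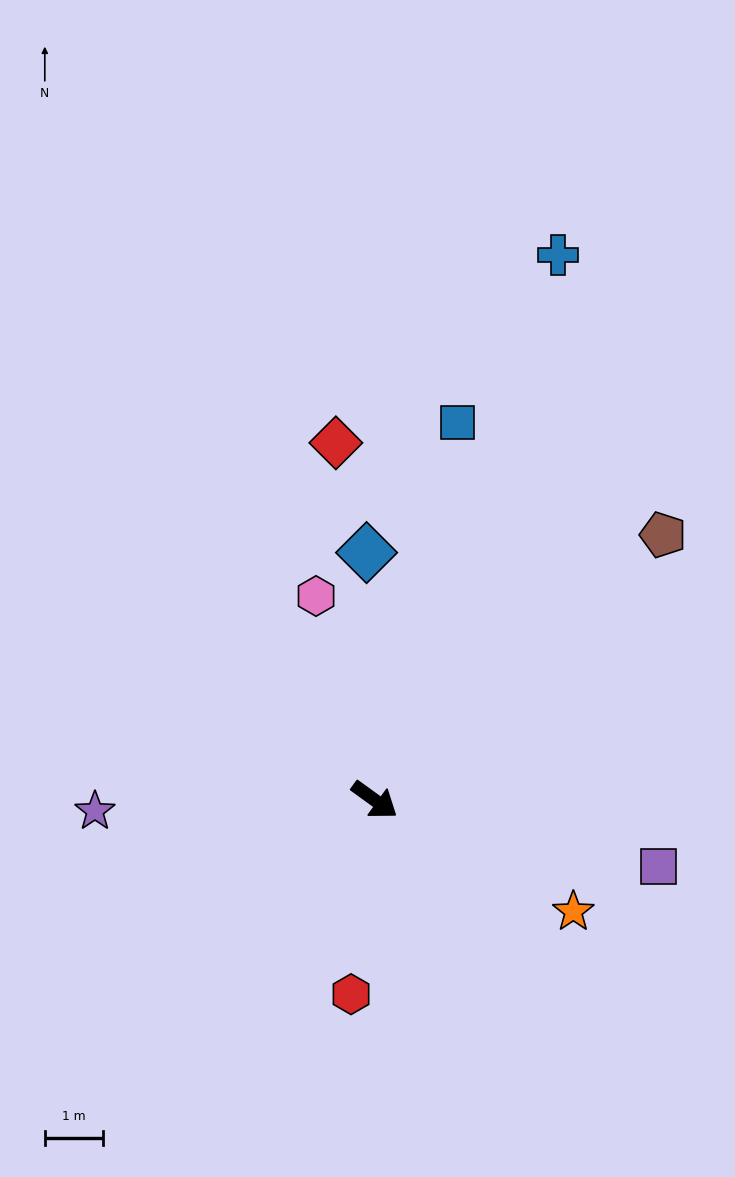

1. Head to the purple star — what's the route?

turn right 142°, forward 4.8 m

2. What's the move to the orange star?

turn left 7°, forward 3.9 m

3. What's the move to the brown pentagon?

turn left 78°, forward 6.7 m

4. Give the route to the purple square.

turn left 23°, forward 5.0 m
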